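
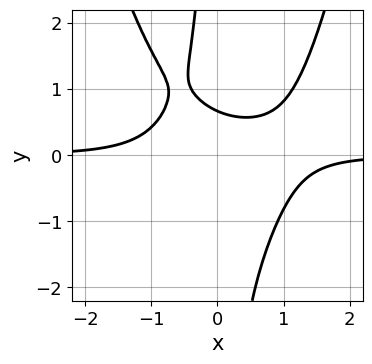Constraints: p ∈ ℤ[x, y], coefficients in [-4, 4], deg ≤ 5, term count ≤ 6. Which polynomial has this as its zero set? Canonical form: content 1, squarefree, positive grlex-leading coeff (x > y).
First, degree: no degree-3 curve has this shape, so deg p = 4.
Then, reading off the gridlines: the curve avoids every integer x-axis point in the box.
Finally, fitting integer coefficients to these (and the overall shape) gives p.

3*x^3*y - 3*x*y^2 - 3*y + 2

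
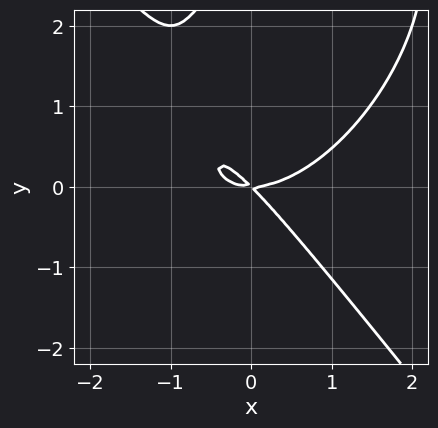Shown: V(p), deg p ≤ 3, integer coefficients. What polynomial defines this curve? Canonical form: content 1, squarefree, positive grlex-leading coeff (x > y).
1. deg p = 3. The shape is more complex than any degree-2 curve.
2. Observable constraints: it crosses the x-axis at the gridline x = 0; one y-axis crossing is at y = 0.
3. These observations pin down the coefficients.

2*x^3 + y^3 - 3*x*y - 3*y^2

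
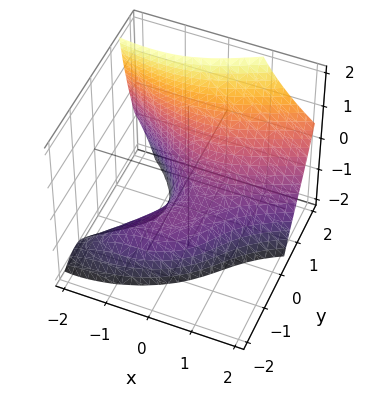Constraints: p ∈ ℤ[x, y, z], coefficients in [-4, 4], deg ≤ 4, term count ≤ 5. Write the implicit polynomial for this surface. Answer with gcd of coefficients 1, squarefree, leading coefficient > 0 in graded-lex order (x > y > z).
2*x*y*z - 2*y^3 + 2*x^2 + 3*z + 3

(a) Degree: no degree-2 surface has this shape, so deg p = 3.
(b) Checking where it meets the axes: the surface avoids every integer x-axis point in the box; it meets the z-axis at z = -1 (among the integer gridlines).
(c) Solving for integer coefficients yields p as stated.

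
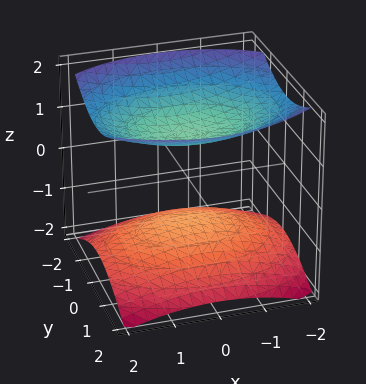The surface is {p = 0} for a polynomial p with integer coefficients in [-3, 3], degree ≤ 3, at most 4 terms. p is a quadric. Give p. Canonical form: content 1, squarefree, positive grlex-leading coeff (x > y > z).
x^2 + 2*y^2 - 3*z^2 + 3

1. I count 2 distinct pieces.
2. The degree is 2 — two separate bowl-shaped sheets opening away from each other; a quadric.
3. Symmetries: mirror symmetry y ↦ −y ⇒ only even powers of y; it's symmetric under z → −z, forcing even powers of z; the x ↦ −x reflection is a symmetry, so x appears only in even powers.
4. From the axis intercepts and sections: the z-axis gridline crossings are at z ∈ {-1, 1}; it misses every integer gridline on the y-axis; it misses every integer gridline on the x-axis.
5. Putting this together gives p.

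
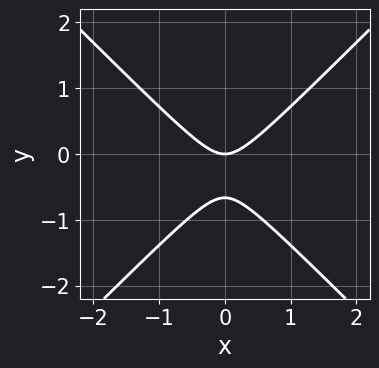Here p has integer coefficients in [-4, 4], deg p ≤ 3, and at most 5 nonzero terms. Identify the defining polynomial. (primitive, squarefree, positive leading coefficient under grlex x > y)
3*x^2 - 3*y^2 - 2*y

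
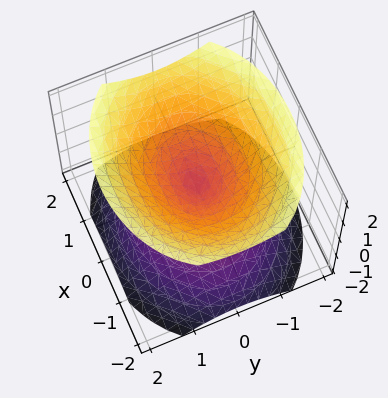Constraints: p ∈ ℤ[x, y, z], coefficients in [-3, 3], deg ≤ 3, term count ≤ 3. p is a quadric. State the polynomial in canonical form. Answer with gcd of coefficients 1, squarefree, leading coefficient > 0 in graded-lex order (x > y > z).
First, the picture has 2 separate pieces. They look like related sheets of one shape, so recover p as a whole.
Next, degree: a double cone through the origin; a quadric, so deg p = 2.
Next, symmetries: the y ↦ −y reflection is a symmetry, so y appears only in even powers; the x ↦ −x reflection is a symmetry, so x appears only in even powers; mirror symmetry z ↦ −z ⇒ only even powers of z.
Next, against the integer gridlines: it crosses the y-axis at the gridline y = 0; one z-axis crossing is at z = 0.
Finally, these observations pin down the coefficients.

2*x^2 + 3*y^2 - 3*z^2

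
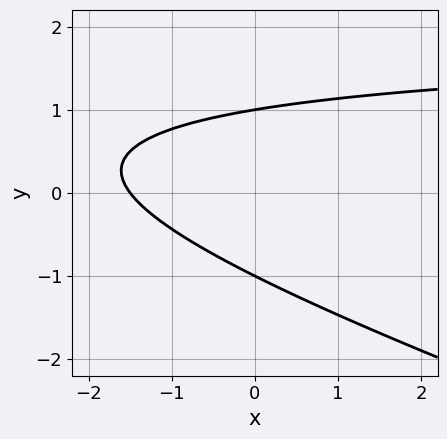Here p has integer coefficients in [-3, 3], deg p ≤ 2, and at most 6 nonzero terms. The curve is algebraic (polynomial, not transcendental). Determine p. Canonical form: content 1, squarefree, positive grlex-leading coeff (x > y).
(a) The degree is 2 — a generic line meets the curve in up to 2 points.
(b) Checking where it meets the axes: the y-axis gridline crossings are at y ∈ {-1, 1}.
(c) These observations pin down the coefficients.

x*y + 3*y^2 - 2*x - 3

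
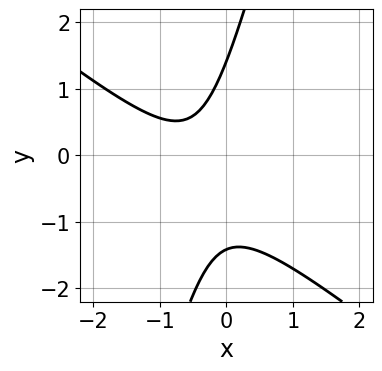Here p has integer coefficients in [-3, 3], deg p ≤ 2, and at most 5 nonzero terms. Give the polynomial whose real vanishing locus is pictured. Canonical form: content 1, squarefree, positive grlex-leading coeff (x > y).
3*x^2 + 3*x*y - y^2 + 3*x + 2

Degree: no degree-1 curve has this shape, so deg p = 2.
Checking where it meets the axes: it misses every integer gridline on the x-axis.
Putting this together gives p.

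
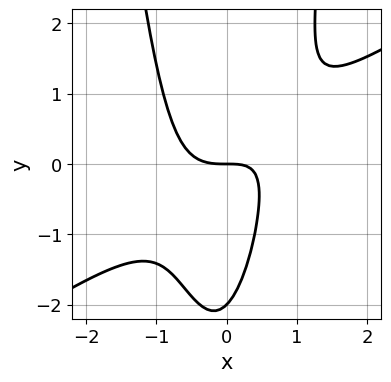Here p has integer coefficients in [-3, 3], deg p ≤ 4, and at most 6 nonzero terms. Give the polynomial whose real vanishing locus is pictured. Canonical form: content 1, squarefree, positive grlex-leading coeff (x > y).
2*x^3 - 3*x^2*y - x*y + y^2 + 2*y

First, degree: a generic line meets the curve in up to 3 points, so deg p = 3.
Next, observable constraints: it meets the x-axis at x = 0 (among the integer gridlines); the y-axis gridline crossings are at y ∈ {-2, 0}.
Finally, the integer polynomial consistent with all of this is the stated p.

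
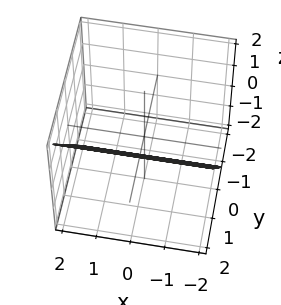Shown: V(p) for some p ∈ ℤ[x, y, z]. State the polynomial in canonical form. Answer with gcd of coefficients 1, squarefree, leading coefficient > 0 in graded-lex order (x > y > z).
First, the degree is 1 — every cross-section is a straight line — this is a plane.
Then, reading off the gridlines: it meets the z-axis at z = -1 (among the integer gridlines); no x-intercept at any integer in the box.
Finally, these observations pin down the coefficients.

3*y - 2*z - 2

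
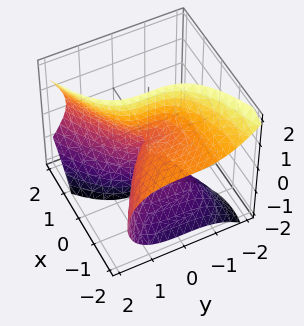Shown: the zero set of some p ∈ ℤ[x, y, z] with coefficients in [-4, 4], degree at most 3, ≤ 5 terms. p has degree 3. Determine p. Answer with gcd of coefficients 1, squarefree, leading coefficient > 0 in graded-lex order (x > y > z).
x^2*z - 3*x*z^2 + 2*y^3 - 2*x^2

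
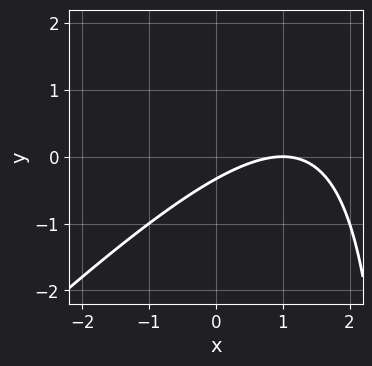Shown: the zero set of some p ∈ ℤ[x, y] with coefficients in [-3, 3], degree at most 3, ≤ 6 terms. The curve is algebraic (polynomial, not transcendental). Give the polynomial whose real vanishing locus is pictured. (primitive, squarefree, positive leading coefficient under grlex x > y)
1. The degree is 2 — a generic line meets the curve in up to 2 points.
2. From the visible intercepts: one x-axis crossing is at x = 1.
3. These observations pin down the coefficients.

x^2 - x*y - 2*x + 3*y + 1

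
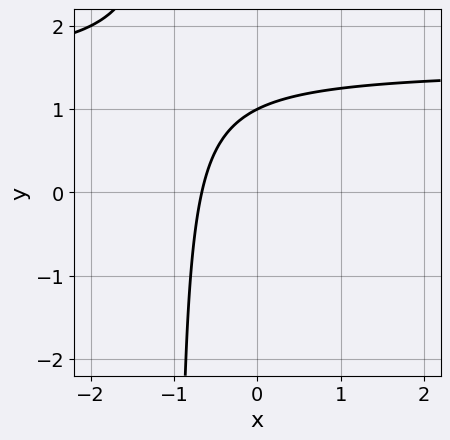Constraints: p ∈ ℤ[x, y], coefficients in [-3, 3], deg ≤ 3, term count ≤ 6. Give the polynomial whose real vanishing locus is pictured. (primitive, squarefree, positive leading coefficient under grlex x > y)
(a) Degree: a generic line meets the curve in up to 2 points, so deg p = 2.
(b) Checking where it meets the axes: it crosses the y-axis at the gridline y = 1.
(c) The integer polynomial consistent with all of this is the stated p.

2*x*y - 3*x + 2*y - 2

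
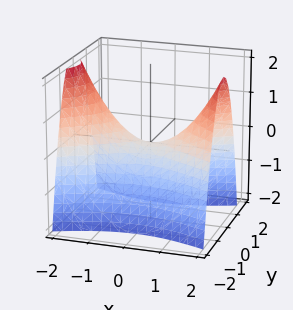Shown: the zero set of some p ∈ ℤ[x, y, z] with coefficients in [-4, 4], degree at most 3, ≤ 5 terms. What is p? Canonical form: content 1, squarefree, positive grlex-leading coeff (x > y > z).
(a) deg p = 2. A saddle surface; a quadric.
(b) Symmetries: the y ↦ −y reflection is a symmetry, so y appears only in even powers; the x ↦ −x reflection is a symmetry, so x appears only in even powers.
(c) From the visible intercepts: it meets the y-axis at y = 0 (among the integer gridlines); it meets the x-axis at x = 0 (among the integer gridlines).
(d) These observations pin down the coefficients.

x^2 - 3*y^2 - 2*z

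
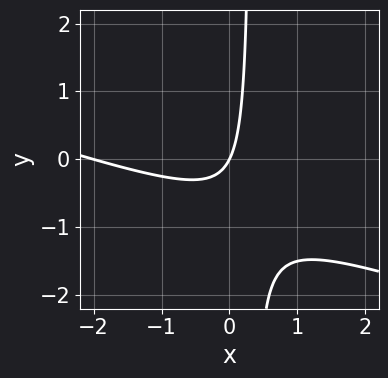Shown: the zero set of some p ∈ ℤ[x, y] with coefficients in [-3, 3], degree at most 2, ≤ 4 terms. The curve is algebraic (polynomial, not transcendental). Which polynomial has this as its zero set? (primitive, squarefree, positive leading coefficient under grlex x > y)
x^2 + 3*x*y + 2*x - y

Degree: the shape is more complex than any degree-1 curve, so deg p = 2.
Checking where it meets the axes: one y-axis crossing is at y = 0; among the integer gridlines, it crosses the x-axis at x ∈ {-2, 0}.
Solving for integer coefficients yields p as stated.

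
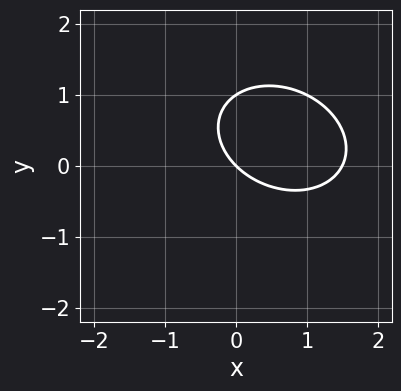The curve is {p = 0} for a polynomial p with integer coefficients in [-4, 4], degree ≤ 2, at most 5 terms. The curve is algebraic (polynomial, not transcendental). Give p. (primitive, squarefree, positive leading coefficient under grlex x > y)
(a) The degree is 2 — no degree-1 curve has this shape.
(b) Observable constraints: the y-axis gridline crossings are at y ∈ {0, 1}; it crosses the x-axis at the gridline x = 0.
(c) These observations pin down the coefficients.

2*x^2 + x*y + 3*y^2 - 3*x - 3*y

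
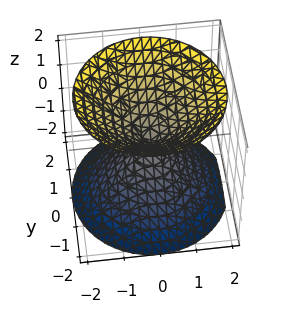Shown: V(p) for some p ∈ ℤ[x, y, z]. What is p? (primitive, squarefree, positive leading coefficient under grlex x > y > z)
x^2 + y^2 - z^2

(a) I count 2 distinct pieces. Treating them together as one polynomial.
(b) deg p = 2. Two nappes meeting at a single point; a quadric.
(c) Symmetries: mirror symmetry z ↦ −z ⇒ only even powers of z; every cross-section ⟂ z is a circle, so x, y appear only via x² + y².
(d) Observable constraints: a circular section at z = 1 has radius exactly 1; it crosses the x-axis at the gridline x = 0.
(e) The integer polynomial consistent with all of this is the stated p.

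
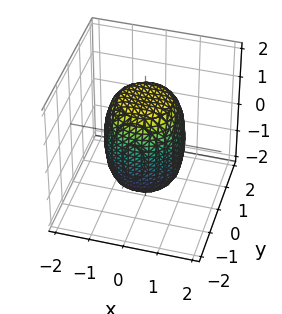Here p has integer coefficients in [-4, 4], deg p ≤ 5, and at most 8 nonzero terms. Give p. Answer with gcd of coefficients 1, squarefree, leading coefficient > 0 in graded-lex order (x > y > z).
First, degree: no degree-3 surface has this shape, so deg p = 4.
Next, symmetries: rotational symmetry about the z-axis ⇒ p depends on x, y only through x² + y².
Then, from the visible intercepts: a circular section at z = 0 has radius between 1 and 2.
Finally, the integer polynomial consistent with all of this is the stated p.

2*x^4 + 4*x^2*y^2 + 2*y^4 - x^2 - y^2 + z^2 - 2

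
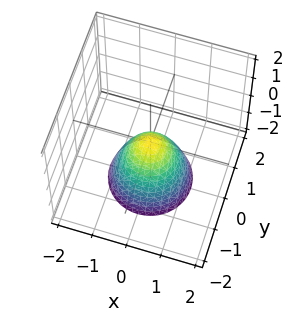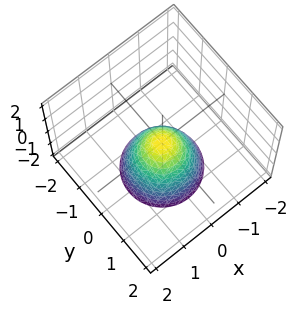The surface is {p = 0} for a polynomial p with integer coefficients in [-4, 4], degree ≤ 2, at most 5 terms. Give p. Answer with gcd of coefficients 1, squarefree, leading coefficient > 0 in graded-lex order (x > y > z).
3*x^2 + 3*y^2 + 2*z

First, degree: a paraboloid; a quadric, so deg p = 2.
Next, symmetries: every cross-section ⟂ z is a circle, so x, y appear only via x² + y².
Next, reading off the gridlines: it meets the y-axis at y = 0 (among the integer gridlines); it meets the z-axis at z = 0 (among the integer gridlines); a circular section at z = -1 has radius between 0 and 1; it crosses the x-axis at the gridline x = 0.
Finally, matching integer coefficients to the picture gives p.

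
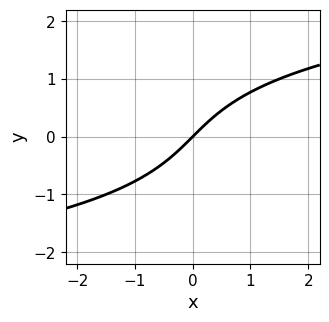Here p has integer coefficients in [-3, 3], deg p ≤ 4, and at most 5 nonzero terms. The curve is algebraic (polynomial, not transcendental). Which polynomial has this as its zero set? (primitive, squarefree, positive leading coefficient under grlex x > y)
deg p = 3. The shape is more complex than any degree-2 curve.
From the visible intercepts: it meets the x-axis at x = 0 (among the integer gridlines); it meets the y-axis at y = 0 (among the integer gridlines).
These observations pin down the coefficients.

y^3 - 2*x + 2*y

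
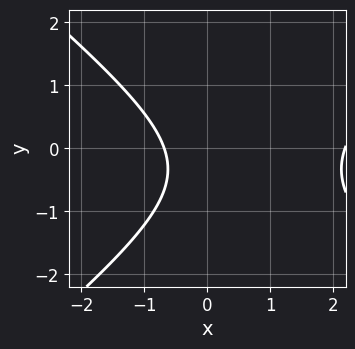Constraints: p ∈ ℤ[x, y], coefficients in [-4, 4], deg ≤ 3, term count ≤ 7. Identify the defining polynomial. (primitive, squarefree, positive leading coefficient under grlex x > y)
2*x^2 - 3*y^2 - 3*x - 2*y - 3

1. The degree is 2 — the shape is more complex than any degree-1 curve.
2. Observable constraints: the curve avoids every integer y-axis point in the box.
3. Assembling these constraints gives the stated polynomial.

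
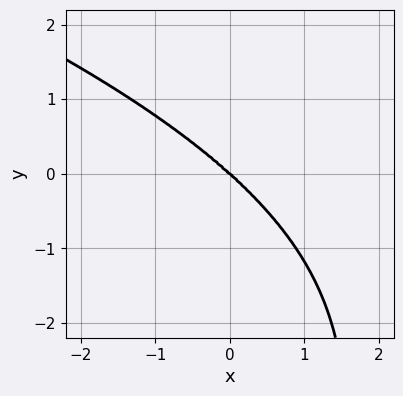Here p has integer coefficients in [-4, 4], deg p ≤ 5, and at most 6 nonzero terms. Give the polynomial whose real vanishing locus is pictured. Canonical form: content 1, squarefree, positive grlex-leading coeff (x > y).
2*x*y^3 - 3*x^3 + x*y^2 - 3*y^3

1. The degree is 4 — a generic line meets the curve in up to 4 points.
2. From the visible intercepts: it crosses the x-axis at the gridline x = 0; it crosses the y-axis at the gridline y = 0.
3. Fitting integer coefficients to these (and the overall shape) gives p.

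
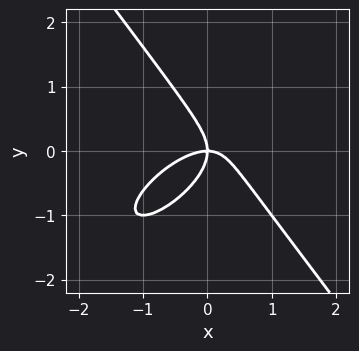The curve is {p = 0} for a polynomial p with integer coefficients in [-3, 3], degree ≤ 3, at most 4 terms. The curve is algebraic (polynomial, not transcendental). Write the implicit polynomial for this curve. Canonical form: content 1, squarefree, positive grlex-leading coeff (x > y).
x^3 - x^2*y + y^3 + x*y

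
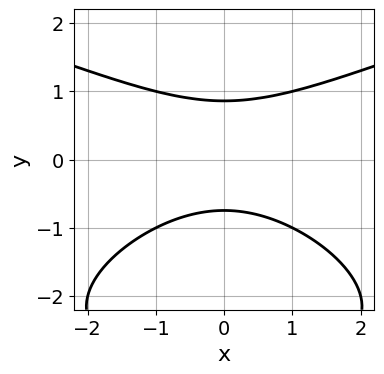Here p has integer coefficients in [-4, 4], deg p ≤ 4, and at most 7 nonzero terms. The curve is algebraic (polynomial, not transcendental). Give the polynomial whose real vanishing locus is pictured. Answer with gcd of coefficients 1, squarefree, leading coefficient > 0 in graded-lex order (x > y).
First, deg p = 3. No degree-2 curve has this shape.
Next, symmetries: the x ↦ −x reflection is a symmetry, so x appears only in even powers.
Next, from the axis intercepts and sections: the curve avoids every integer x-axis point in the box.
Finally, putting this together gives p.

y^3 - x^2 + 3*y^2 - y - 2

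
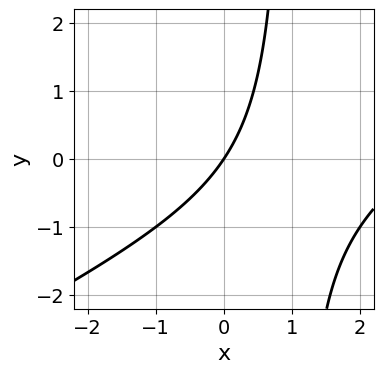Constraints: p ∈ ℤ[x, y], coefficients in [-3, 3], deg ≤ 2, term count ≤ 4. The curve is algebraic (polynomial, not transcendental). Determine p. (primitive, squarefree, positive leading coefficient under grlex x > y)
1. deg p = 2. The shape is more complex than any degree-1 curve.
2. From the axis intercepts and sections: it crosses the x-axis at the gridline x = 0; it crosses the y-axis at the gridline y = 0.
3. These observations pin down the coefficients.

x^2 - 2*x*y - 3*x + 2*y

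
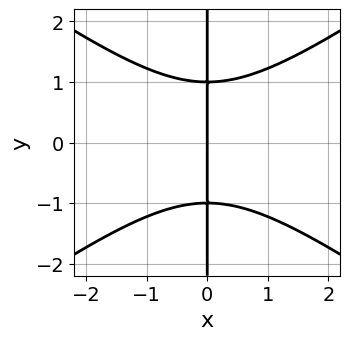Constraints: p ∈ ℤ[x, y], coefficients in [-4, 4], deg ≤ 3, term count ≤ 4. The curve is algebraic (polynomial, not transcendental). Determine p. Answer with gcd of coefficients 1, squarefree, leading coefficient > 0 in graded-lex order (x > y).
x^3 - 2*x*y^2 + 2*x

deg p = 3.
Symmetries: the y ↦ −y reflection is a symmetry, so y appears only in even powers.
From the visible intercepts: it meets the x-axis at x = 0 (among the integer gridlines); every point of the y-axis in the box is on the curve.
The integer polynomial consistent with all of this is the stated p.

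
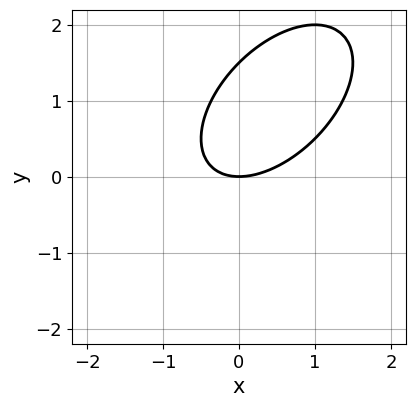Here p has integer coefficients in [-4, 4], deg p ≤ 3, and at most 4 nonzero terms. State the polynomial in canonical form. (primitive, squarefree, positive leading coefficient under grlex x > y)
(a) The degree is 2 — a generic line meets the curve in up to 2 points.
(b) Reading off the gridlines: it crosses the x-axis at the gridline x = 0; one y-axis crossing is at y = 0.
(c) Together with the visible shape, these determine p as stated.

2*x^2 - 2*x*y + 2*y^2 - 3*y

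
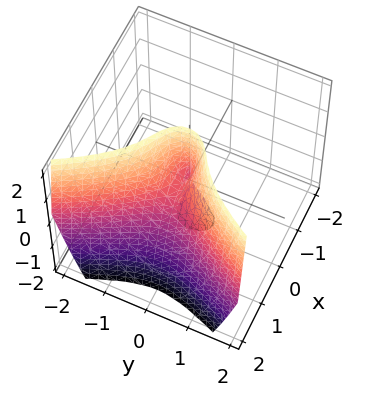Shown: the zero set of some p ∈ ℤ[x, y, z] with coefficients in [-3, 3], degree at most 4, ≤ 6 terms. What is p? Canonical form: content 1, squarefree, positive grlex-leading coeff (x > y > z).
2*x^3 - 2*x^2 + x*z - 2*y^2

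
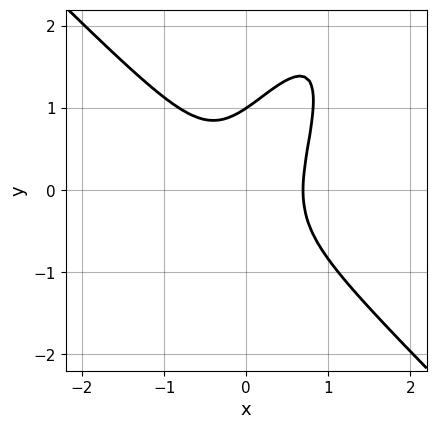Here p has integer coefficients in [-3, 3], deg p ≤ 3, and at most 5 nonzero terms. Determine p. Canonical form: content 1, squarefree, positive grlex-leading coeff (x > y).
3*x^3 - 2*x*y^2 + y^3 - 1

1. Degree: no degree-2 curve has this shape, so deg p = 3.
2. Observable constraints: it crosses the y-axis at the gridline y = 1.
3. The integer polynomial consistent with all of this is the stated p.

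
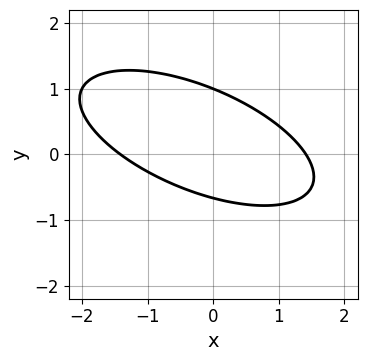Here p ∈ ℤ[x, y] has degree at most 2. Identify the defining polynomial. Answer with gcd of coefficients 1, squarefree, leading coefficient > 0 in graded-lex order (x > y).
deg p = 2. A generic line meets the curve in up to 2 points.
Reading off the gridlines: one y-axis crossing is at y = 1.
Together with the visible shape, these determine p as stated.

x^2 + 2*x*y + 3*y^2 - y - 2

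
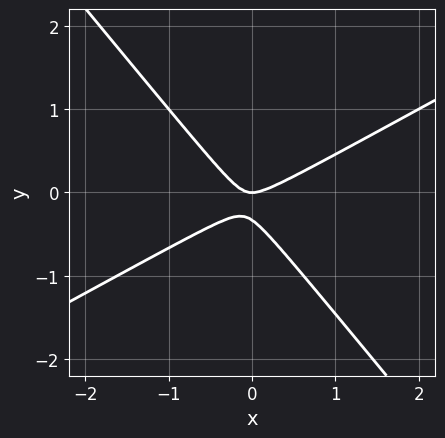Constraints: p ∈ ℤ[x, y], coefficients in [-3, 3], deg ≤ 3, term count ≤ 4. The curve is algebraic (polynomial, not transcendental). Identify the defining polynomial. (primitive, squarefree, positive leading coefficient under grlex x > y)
2*x^2 - 2*x*y - 3*y^2 - y

The degree is 2 — a generic line meets the curve in up to 2 points.
Checking where it meets the axes: it meets the x-axis at x = 0 (among the integer gridlines); one y-axis crossing is at y = 0.
The integer polynomial consistent with all of this is the stated p.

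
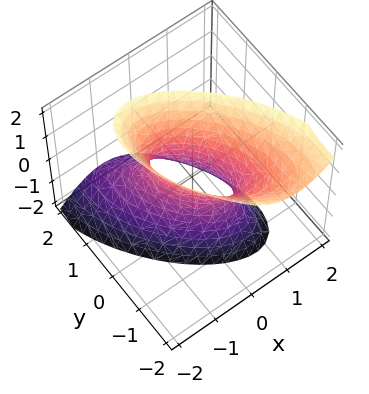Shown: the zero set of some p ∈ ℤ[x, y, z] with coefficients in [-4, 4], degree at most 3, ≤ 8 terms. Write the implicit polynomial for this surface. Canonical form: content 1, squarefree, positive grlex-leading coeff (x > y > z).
1. Degree: a generic line meets the surface in up to 2 points, so deg p = 2.
2. Reading off the gridlines: the surface avoids every integer z-axis point in the box.
3. Together with the visible shape, these determine p as stated.

3*x^2 + 3*x*y + 2*y^2 + y*z - z^2 - 1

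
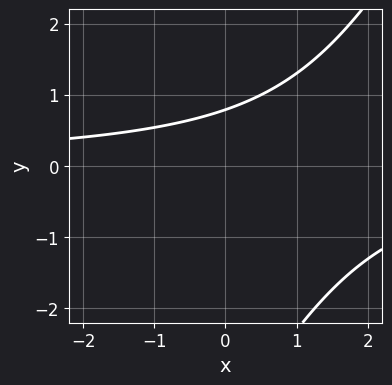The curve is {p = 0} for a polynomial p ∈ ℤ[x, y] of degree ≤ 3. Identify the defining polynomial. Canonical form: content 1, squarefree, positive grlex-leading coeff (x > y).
2*x*y - y^2 - 3*y + 3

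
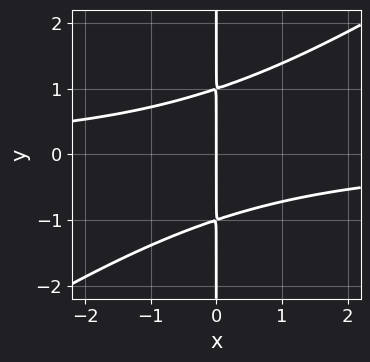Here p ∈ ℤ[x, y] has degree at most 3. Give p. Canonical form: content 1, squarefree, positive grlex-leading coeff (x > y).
2*x^2*y - 3*x*y^2 + 3*x

deg p = 3. The shape is more complex than any degree-2 curve.
From the visible intercepts: every point of the y-axis in the box is on the curve; one x-axis crossing is at x = 0.
These observations pin down the coefficients.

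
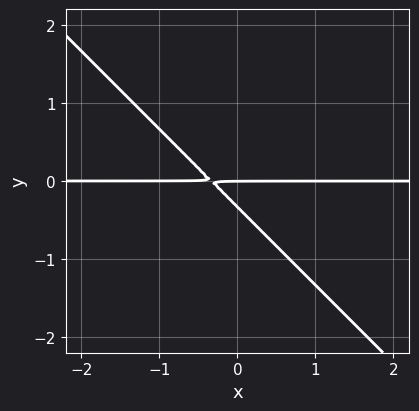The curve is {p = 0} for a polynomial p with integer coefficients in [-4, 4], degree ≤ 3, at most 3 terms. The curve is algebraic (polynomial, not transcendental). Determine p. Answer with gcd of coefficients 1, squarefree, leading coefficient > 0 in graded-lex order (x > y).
(a) Degree: no degree-1 curve has this shape, so deg p = 2.
(b) Observable constraints: it crosses the y-axis at the gridline y = 0; the visible x-axis segment lies entirely on the curve.
(c) The integer polynomial consistent with all of this is the stated p.

3*x*y + 3*y^2 + y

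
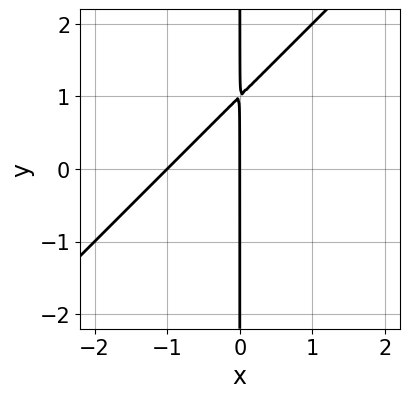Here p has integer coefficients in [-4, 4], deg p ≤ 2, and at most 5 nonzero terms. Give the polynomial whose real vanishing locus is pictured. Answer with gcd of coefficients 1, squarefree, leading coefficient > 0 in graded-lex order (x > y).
x^2 - x*y + x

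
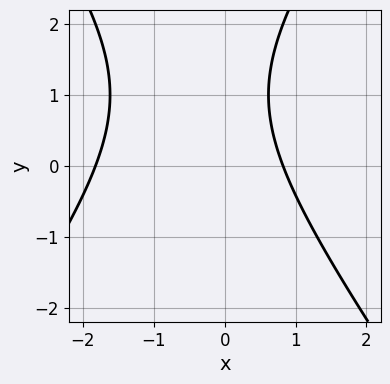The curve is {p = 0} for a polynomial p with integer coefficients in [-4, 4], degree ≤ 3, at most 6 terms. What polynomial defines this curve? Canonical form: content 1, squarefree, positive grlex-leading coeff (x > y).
(a) Degree: the shape is more complex than any degree-1 curve, so deg p = 2.
(b) Checking where it meets the axes: it misses every integer gridline on the y-axis.
(c) Assembling these constraints gives the stated polynomial.

2*x^2 - y^2 + 2*x + 2*y - 3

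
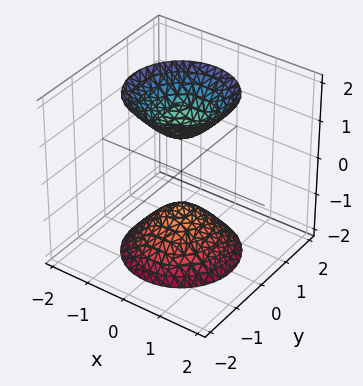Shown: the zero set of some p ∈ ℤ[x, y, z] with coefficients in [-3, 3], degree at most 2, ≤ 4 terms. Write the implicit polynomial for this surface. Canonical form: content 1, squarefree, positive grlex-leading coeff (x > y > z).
2*x^2 + 2*y^2 - z^2 + 1

1. The picture has 2 separate pieces. Treating them together as one polynomial.
2. deg p = 2. Two separate bowl-shaped sheets opening away from each other; a quadric.
3. Symmetries: every cross-section ⟂ z is a circle, so x, y appear only via x² + y²; mirror symmetry z ↦ −z ⇒ only even powers of z.
4. Checking where it meets the axes: a circular section at z = -2 has radius between 1 and 2; the surface avoids every integer x-axis point in the box; no y-intercept at any integer in the box.
5. Solving for integer coefficients yields p as stated. Check: (0, 0, 1) on the z-axis lies on the surface, and p(0, 0, 1) = 0. ✓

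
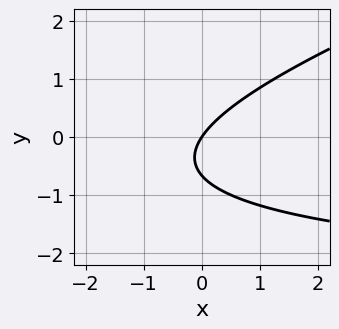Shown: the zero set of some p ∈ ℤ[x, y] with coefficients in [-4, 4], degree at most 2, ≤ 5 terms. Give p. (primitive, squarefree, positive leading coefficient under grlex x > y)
x*y - 3*y^2 + 3*x - 2*y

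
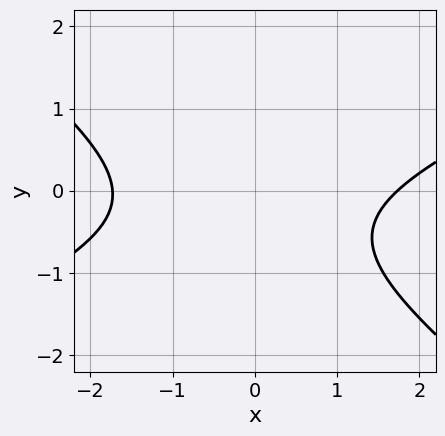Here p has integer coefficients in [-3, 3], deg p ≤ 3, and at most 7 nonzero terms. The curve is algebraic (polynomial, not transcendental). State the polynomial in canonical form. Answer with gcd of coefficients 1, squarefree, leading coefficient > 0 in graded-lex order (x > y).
deg p = 2. A generic line meets the curve in up to 2 points.
Against the integer gridlines: the curve avoids every integer y-axis point in the box.
Putting this together gives p.

x^2 - x*y - 3*y^2 - 2*y - 3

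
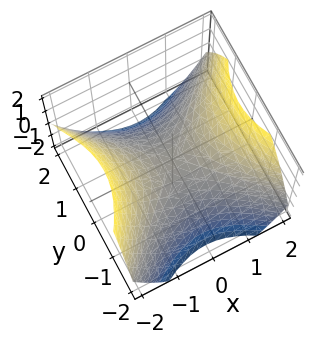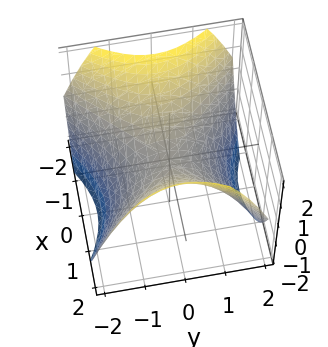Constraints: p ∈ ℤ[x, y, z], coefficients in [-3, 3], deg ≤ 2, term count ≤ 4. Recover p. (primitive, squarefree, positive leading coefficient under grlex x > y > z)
2*x^2 - 2*y^2 - 3*z

1. Degree: a hyperbolic paraboloid; a quadric, so deg p = 2.
2. Symmetries: mirror symmetry y ↦ −y ⇒ only even powers of y; it's symmetric under x → −x, forcing even powers of x.
3. Observable constraints: it meets the z-axis at z = 0 (among the integer gridlines); it meets the x-axis at x = 0 (among the integer gridlines).
4. Fitting integer coefficients to these (and the overall shape) gives p.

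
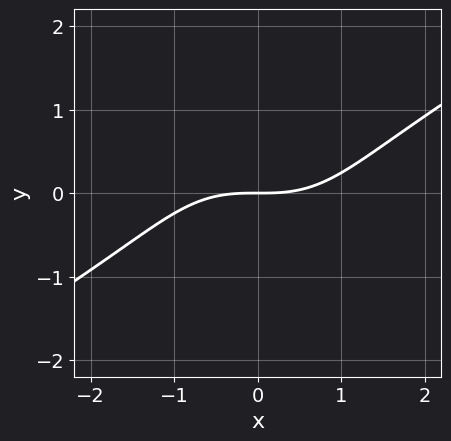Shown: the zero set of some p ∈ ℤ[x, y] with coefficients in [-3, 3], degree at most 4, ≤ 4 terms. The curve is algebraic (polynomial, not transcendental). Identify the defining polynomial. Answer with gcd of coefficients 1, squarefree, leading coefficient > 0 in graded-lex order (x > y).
x^3 - x^2*y - 2*y^3 - 3*y

deg p = 3. A generic line meets the curve in up to 3 points.
Reading off the gridlines: it crosses the y-axis at the gridline y = 0; it crosses the x-axis at the gridline x = 0.
These observations pin down the coefficients.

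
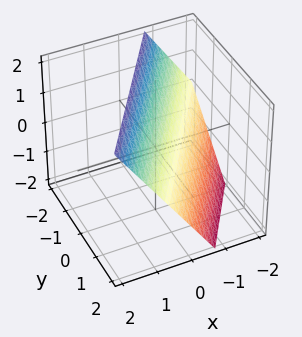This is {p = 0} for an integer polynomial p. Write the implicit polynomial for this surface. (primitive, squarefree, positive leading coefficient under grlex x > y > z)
(a) The degree is 1 — every cross-section is a straight line — this is a plane.
(b) Checking where it meets the axes: one z-axis crossing is at z = 1; it crosses the y-axis at the gridline y = 1.
(c) Matching integer coefficients to the picture gives p.

3*x - 2*y - 2*z + 2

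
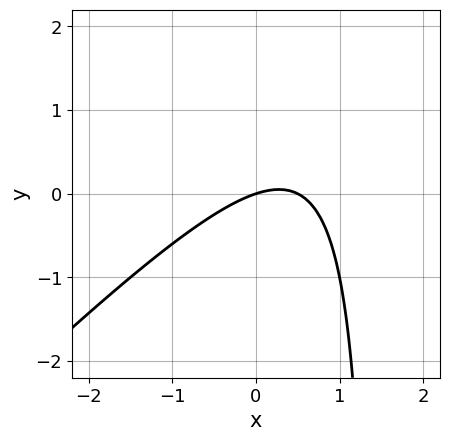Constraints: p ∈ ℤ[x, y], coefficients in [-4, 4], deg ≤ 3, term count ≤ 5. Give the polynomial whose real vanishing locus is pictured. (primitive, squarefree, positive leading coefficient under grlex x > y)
First, the degree is 2 — a generic line meets the curve in up to 2 points.
Then, against the integer gridlines: one y-axis crossing is at y = 0; it meets the x-axis at x = 0 (among the integer gridlines).
Finally, putting this together gives p.

2*x^2 - 2*x*y - x + 3*y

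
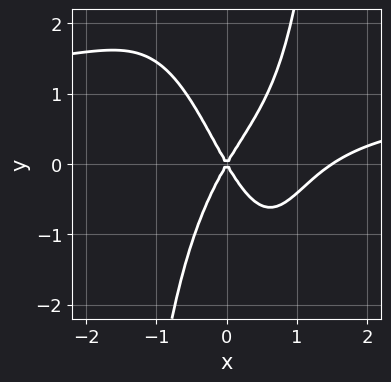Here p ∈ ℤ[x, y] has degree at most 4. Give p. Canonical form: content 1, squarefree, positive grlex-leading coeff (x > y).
2*x^3*y - 2*x^3 + 3*x^2 - y^2

1. Degree: no degree-3 curve has this shape, so deg p = 4.
2. Observable constraints: one y-axis crossing is at y = 0; it crosses the x-axis at the gridline x = 0.
3. The integer polynomial consistent with all of this is the stated p.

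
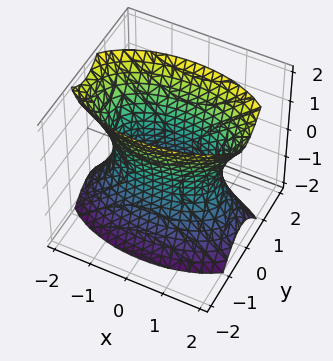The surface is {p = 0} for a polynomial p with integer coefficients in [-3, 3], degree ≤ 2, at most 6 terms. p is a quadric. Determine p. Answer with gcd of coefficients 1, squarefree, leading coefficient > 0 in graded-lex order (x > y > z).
x^2 + 3*y^2 - z^2 - 2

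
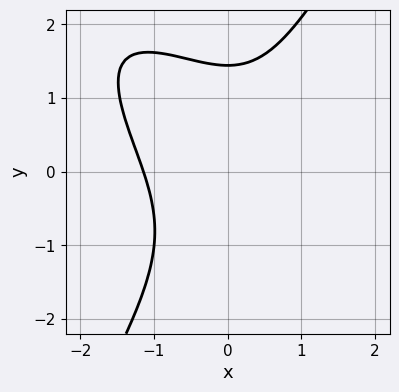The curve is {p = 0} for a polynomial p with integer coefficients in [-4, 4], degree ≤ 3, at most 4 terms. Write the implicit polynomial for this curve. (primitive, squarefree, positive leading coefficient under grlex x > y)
Degree: the shape is more complex than any degree-2 curve, so deg p = 3.
Solving for integer coefficients yields p as stated.

2*x^3 + 2*x^2*y - y^3 + 3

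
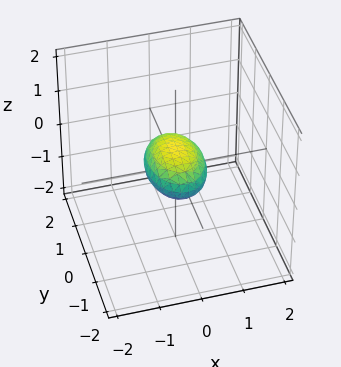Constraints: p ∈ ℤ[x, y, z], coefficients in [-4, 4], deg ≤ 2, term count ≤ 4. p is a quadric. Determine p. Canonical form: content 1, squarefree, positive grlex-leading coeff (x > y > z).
2*x^2 + y^2 + 3*z^2 - 1

First, degree: a closed, bounded, convex surface; a quadric, so deg p = 2.
Then, symmetries: mirror symmetry y ↦ −y ⇒ only even powers of y; mirror symmetry x ↦ −x ⇒ only even powers of x; it's symmetric under z → −z, forcing even powers of z.
Next, reading off the gridlines: the y-axis gridline crossings are at y ∈ {-1, 1}.
Finally, these observations pin down the coefficients.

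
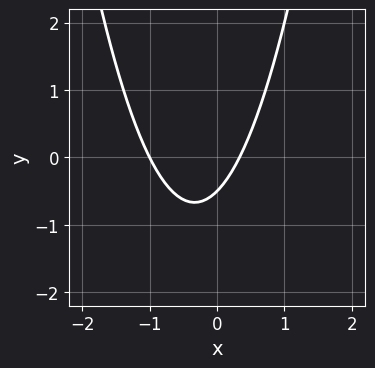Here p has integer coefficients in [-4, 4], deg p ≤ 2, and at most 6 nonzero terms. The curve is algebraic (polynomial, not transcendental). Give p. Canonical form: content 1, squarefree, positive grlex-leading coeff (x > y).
Degree: no degree-1 curve has this shape, so deg p = 2.
From the visible intercepts: it crosses the x-axis at the gridline x = -1.
The integer polynomial consistent with all of this is the stated p.

3*x^2 + 2*x - 2*y - 1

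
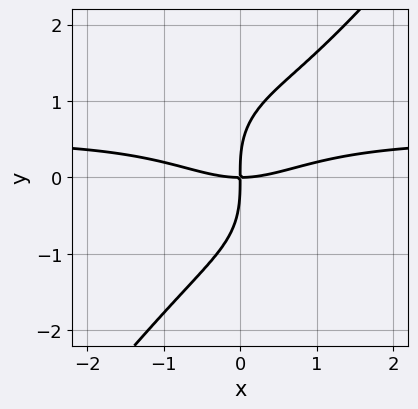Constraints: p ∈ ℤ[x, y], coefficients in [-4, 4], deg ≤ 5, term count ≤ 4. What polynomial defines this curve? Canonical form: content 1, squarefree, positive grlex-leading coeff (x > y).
(a) The degree is 4 — a generic line meets the curve in up to 4 points.
(b) Against the integer gridlines: it meets the x-axis at x = 0 (among the integer gridlines); it crosses the y-axis at the gridline y = 0.
(c) Solving for integer coefficients yields p as stated.

2*x^3*y - y^4 - x^3 + 3*x*y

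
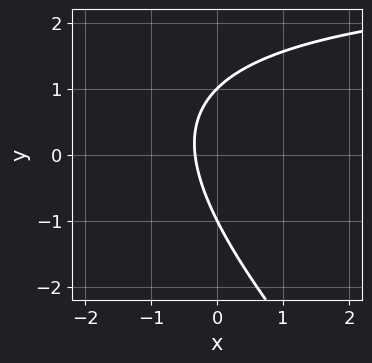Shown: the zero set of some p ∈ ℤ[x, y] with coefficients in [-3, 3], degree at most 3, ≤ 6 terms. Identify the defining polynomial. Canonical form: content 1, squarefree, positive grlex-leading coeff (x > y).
deg p = 2.
Observable constraints: among the integer gridlines, it crosses the y-axis at y ∈ {-1, 1}.
Fitting integer coefficients to these (and the overall shape) gives p.

x*y + y^2 - 3*x - 1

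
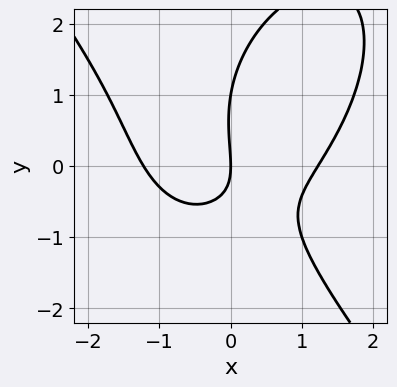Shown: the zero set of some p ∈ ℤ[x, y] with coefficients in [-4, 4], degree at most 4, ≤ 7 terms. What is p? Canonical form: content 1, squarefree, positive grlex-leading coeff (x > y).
2*x^3 + y^3 - 3*x*y - y^2 - 3*x

1. The degree is 3 — the shape is more complex than any degree-2 curve.
2. Observable constraints: it meets the x-axis at x = 0 (among the integer gridlines); among the integer gridlines, it crosses the y-axis at y ∈ {0, 1}.
3. Putting this together gives p.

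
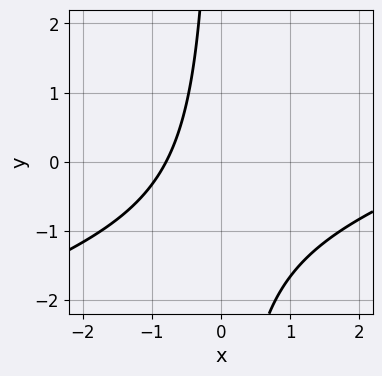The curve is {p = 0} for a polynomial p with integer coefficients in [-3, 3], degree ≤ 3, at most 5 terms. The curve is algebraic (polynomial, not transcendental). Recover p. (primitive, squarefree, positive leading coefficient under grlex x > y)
x^2 - 3*x*y - 3*x - 3

(a) Degree: a generic line meets the curve in up to 2 points, so deg p = 2.
(b) Observable constraints: it misses every integer gridline on the y-axis.
(c) The integer polynomial consistent with all of this is the stated p.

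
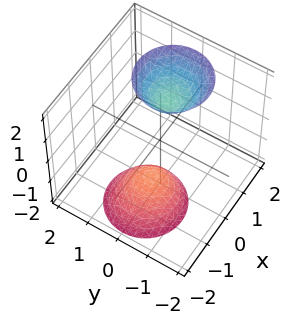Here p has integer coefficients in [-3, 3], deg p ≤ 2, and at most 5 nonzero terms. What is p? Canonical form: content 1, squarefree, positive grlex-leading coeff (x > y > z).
1. There are 2 components.
2. deg p = 2.
3. Reading off the gridlines: no y-intercept at any integer in the box; no x-intercept at any integer in the box.
4. Putting this together gives p.

3*x^2 - 2*x*z + 3*y^2 - z^2 + 2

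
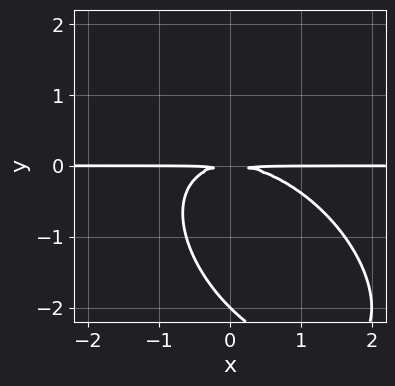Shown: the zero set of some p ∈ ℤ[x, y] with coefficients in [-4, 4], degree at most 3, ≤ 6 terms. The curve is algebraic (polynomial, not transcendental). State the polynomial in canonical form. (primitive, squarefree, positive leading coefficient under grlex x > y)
x^2*y + x*y^2 + y^3 + 2*y^2

1. deg p = 3. A generic line meets the curve in up to 3 points.
2. From the visible intercepts: every point of the x-axis in the box is on the curve; it crosses the y-axis at the gridline y = -2.
3. Putting this together gives p.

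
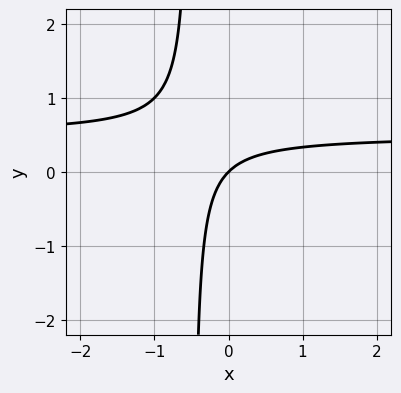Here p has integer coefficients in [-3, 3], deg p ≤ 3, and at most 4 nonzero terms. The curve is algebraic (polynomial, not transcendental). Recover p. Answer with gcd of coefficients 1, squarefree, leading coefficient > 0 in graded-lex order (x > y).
First, deg p = 2. The shape is more complex than any degree-1 curve.
Next, against the integer gridlines: it meets the y-axis at y = 0 (among the integer gridlines); it crosses the x-axis at the gridline x = 0.
Finally, solving for integer coefficients yields p as stated.

2*x*y - x + y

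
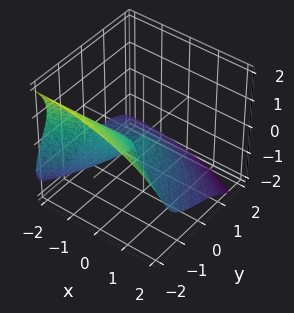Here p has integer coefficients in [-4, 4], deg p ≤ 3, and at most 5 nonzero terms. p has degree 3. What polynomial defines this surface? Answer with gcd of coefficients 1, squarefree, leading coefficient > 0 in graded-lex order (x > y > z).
2*x*y*z - 2*y^3 - 3*z^3 - 2*x^2 - y^2

Degree: a generic line meets the surface in up to 3 points, so deg p = 3.
From the axis intercepts and sections: it meets the y-axis at y = 0 (among the integer gridlines); it crosses the x-axis at the gridline x = 0; it crosses the z-axis at the gridline z = 0.
These observations pin down the coefficients.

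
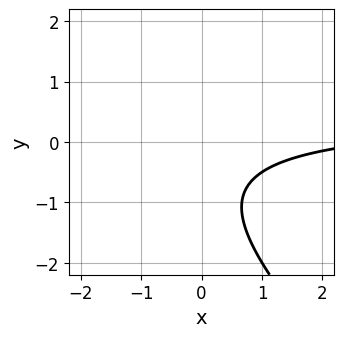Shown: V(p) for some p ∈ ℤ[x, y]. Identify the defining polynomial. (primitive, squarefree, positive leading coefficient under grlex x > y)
2*x*y + 2*y^2 - x + 3*y + 3

deg p = 2. The shape is more complex than any degree-1 curve.
Against the integer gridlines: the curve avoids every integer y-axis point in the box; no x-intercept at any integer in the box.
Fitting integer coefficients to these (and the overall shape) gives p.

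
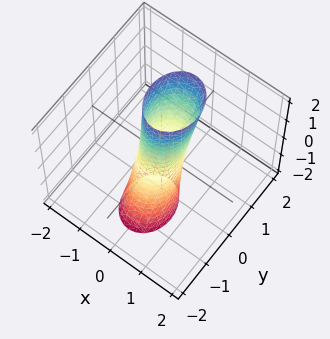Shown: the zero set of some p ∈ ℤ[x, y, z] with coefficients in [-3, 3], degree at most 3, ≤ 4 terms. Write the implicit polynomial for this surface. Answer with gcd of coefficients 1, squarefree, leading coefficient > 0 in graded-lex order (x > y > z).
First, the degree is 2 — no degree-1 surface has this shape.
Then, checking where it meets the axes: it misses every integer gridline on the z-axis.
Finally, assembling these constraints gives the stated polynomial.

3*x^2 + 2*y^2 - y*z - 1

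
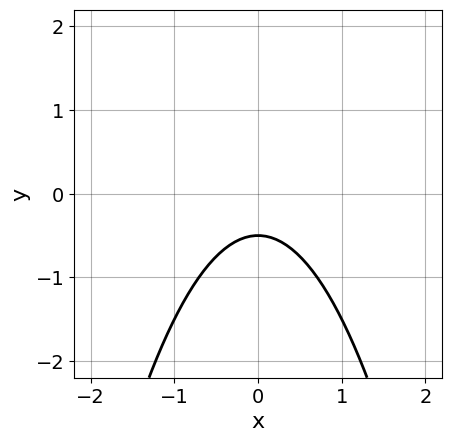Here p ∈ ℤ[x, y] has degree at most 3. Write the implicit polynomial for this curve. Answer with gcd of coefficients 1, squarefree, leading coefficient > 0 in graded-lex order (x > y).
First, the degree is 2 — a generic line meets the curve in up to 2 points.
Next, symmetries: the x ↦ −x reflection is a symmetry, so x appears only in even powers.
Then, checking where it meets the axes: it misses every integer gridline on the x-axis.
Finally, together with the visible shape, these determine p as stated.

2*x^2 + 2*y + 1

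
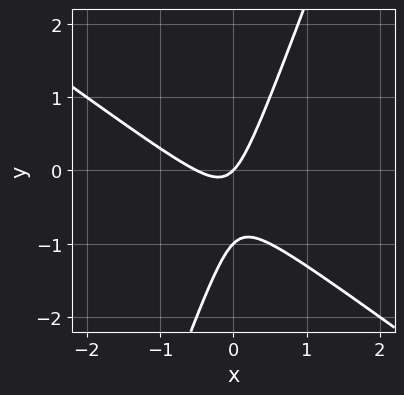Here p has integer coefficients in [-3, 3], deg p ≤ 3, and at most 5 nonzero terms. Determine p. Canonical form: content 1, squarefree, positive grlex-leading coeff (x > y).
deg p = 2.
From the axis intercepts and sections: the y-axis gridline crossings are at y ∈ {-1, 0}; it crosses the x-axis at the gridline x = 0.
Matching integer coefficients to the picture gives p.

2*x^2 + 2*x*y - y^2 + x - y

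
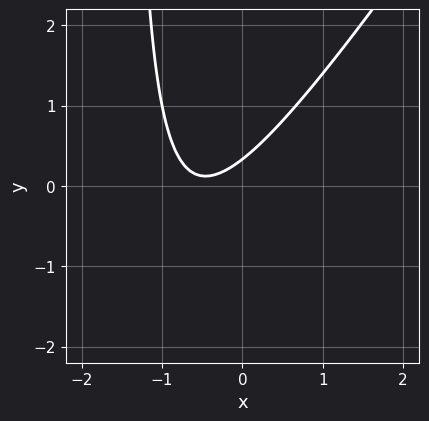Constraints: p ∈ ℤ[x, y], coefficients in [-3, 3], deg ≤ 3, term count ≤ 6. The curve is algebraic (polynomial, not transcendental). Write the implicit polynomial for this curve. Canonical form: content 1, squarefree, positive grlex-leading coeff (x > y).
3*x^2 - 2*x*y + 3*x - 3*y + 1

First, deg p = 2. No degree-1 curve has this shape.
Next, against the integer gridlines: it misses every integer gridline on the x-axis.
Finally, putting this together gives p.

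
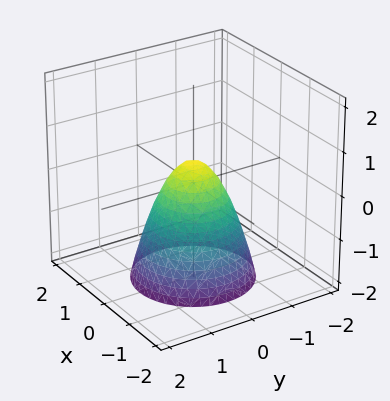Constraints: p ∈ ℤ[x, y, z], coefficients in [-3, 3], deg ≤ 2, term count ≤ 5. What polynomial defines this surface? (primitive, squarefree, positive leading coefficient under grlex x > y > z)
1. The degree is 2 — no degree-1 surface has this shape.
2. Symmetry: every cross-section ⟂ z is a circle, so x, y appear only via x² + y².
3. From the axis intercepts and sections: a circular section at z = -2 has radius between 1 and 2.
4. Together with the visible shape, these determine p as stated.

3*x^2 + 3*y^2 + 2*z - 1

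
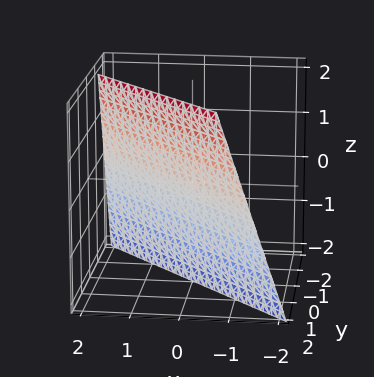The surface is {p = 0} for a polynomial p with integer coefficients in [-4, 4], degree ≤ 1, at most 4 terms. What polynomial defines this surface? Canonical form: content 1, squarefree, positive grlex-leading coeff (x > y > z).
3*x + 3*y - z - 2

Degree: the surface is flat (a plane), so deg p = 1.
From the visible intercepts: one z-axis crossing is at z = -2.
Matching integer coefficients to the picture gives p.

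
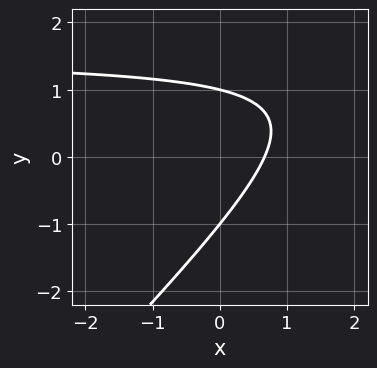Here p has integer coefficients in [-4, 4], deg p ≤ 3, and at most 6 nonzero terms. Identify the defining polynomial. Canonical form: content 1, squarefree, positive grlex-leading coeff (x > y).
1. deg p = 2. A generic line meets the curve in up to 2 points.
2. Observable constraints: the y-axis gridline crossings are at y ∈ {-1, 1}.
3. Assembling these constraints gives the stated polynomial.

2*x*y - 2*y^2 - 3*x + 2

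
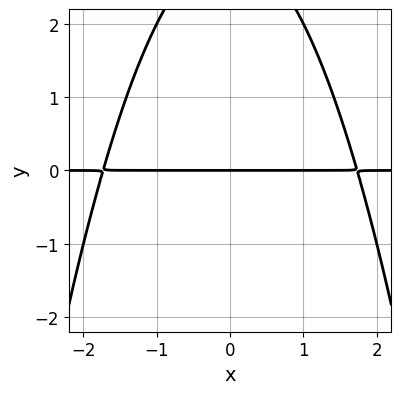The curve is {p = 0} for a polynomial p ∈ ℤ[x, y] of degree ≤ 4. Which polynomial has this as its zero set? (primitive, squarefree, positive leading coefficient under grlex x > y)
x^2*y + y^2 - 3*y

Degree: a generic line meets the curve in up to 3 points, so deg p = 3.
Symmetries: the x ↦ −x reflection is a symmetry, so x appears only in even powers.
Reading off the gridlines: one y-axis crossing is at y = 0; the visible x-axis segment lies entirely on the curve.
These observations pin down the coefficients.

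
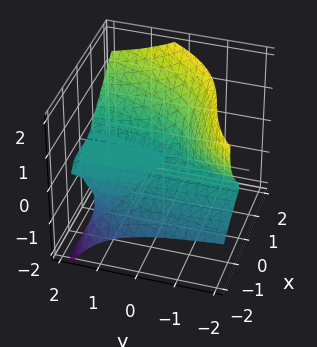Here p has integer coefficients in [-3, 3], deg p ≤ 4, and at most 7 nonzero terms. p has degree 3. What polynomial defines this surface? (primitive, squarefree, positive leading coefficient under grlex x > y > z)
1. The degree is 3 — a generic line meets the surface in up to 3 points.
2. Against the integer gridlines: the visible y-axis segment lies entirely on the surface; the x-axis gridline crossings are at x ∈ {-1, 0}.
3. Fitting integer coefficients to these (and the overall shape) gives p.

x^3 - 3*y*z^2 - 2*z^3 + x^2 + 2*x*z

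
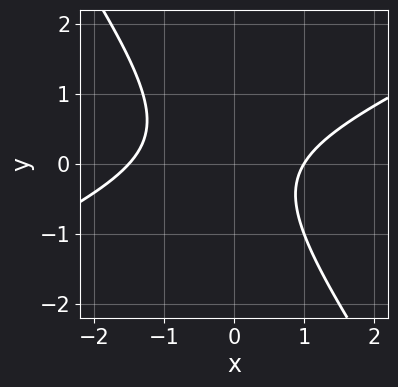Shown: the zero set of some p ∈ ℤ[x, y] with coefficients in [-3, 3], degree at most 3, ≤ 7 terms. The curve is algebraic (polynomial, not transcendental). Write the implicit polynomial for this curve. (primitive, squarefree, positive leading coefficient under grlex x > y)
1. The degree is 2 — the shape is more complex than any degree-1 curve.
2. Against the integer gridlines: it meets the x-axis at x = 1 (among the integer gridlines); the curve avoids every integer y-axis point in the box.
3. Putting this together gives p.

2*x^2 - 3*x*y - 3*y^2 + x - 3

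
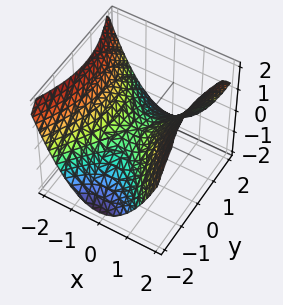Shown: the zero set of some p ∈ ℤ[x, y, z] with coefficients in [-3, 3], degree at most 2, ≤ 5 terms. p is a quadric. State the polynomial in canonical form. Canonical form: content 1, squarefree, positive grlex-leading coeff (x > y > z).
2*x^2 - y^2 - 3*z

1. Degree: a saddle surface; a quadric, so deg p = 2.
2. Symmetries: the y ↦ −y reflection is a symmetry, so y appears only in even powers; the x ↦ −x reflection is a symmetry, so x appears only in even powers.
3. From the axis intercepts and sections: it meets the y-axis at y = 0 (among the integer gridlines); one z-axis crossing is at z = 0; it crosses the x-axis at the gridline x = 0.
4. These observations pin down the coefficients.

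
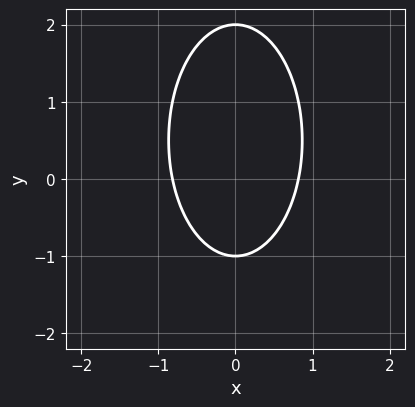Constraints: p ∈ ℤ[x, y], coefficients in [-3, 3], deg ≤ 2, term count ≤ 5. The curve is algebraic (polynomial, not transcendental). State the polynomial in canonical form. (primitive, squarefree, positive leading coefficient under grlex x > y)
3*x^2 + y^2 - y - 2

Degree: a generic line meets the curve in up to 2 points, so deg p = 2.
Symmetries: the x ↦ −x reflection is a symmetry, so x appears only in even powers.
From the visible intercepts: the y-axis gridline crossings are at y ∈ {-1, 2}.
Matching integer coefficients to the picture gives p.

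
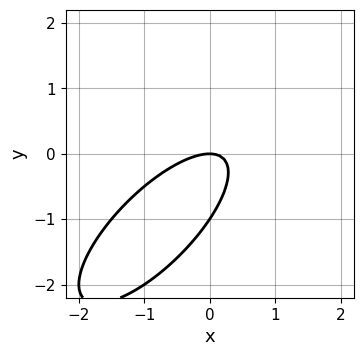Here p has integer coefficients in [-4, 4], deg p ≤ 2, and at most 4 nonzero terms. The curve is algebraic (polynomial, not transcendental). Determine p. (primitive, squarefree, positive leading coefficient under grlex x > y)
1. The degree is 2 — the shape is more complex than any degree-1 curve.
2. Checking where it meets the axes: it crosses the x-axis at the gridline x = 0; the y-axis gridline crossings are at y ∈ {-1, 0}.
3. The integer polynomial consistent with all of this is the stated p.

2*x^2 - 3*x*y + 2*y^2 + 2*y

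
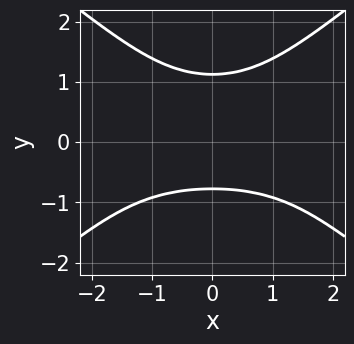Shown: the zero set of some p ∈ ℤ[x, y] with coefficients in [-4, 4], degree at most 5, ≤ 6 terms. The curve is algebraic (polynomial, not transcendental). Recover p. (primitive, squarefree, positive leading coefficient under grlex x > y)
The degree is 4 — the shape is more complex than any degree-3 curve.
Symmetries: mirror symmetry x ↦ −x ⇒ only even powers of x.
Reading off the gridlines: no x-intercept at any integer in the box.
These observations pin down the coefficients.

2*x^2*y^2 - 3*y^4 + 2*y^3 + 2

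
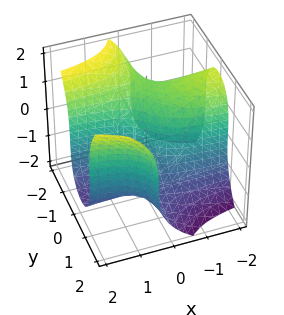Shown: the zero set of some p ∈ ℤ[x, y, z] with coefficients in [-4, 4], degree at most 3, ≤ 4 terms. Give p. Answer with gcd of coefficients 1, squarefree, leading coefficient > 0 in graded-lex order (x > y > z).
1. deg p = 3. A generic line meets the surface in up to 3 points.
2. Reading off the gridlines: one y-axis crossing is at y = 0; one x-axis crossing is at x = 0.
3. Assembling these constraints gives the stated polynomial.

3*x*y^2 - z^3 - 2*x - 2*y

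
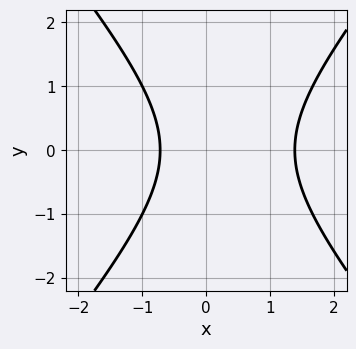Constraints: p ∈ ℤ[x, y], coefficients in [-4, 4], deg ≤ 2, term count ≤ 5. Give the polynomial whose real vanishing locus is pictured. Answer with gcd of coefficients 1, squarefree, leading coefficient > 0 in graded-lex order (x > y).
1. deg p = 2. No degree-1 curve has this shape.
2. Symmetries: the y ↦ −y reflection is a symmetry, so y appears only in even powers.
3. Observable constraints: no y-intercept at any integer in the box.
4. Together with the visible shape, these determine p as stated.

3*x^2 - 2*y^2 - 2*x - 3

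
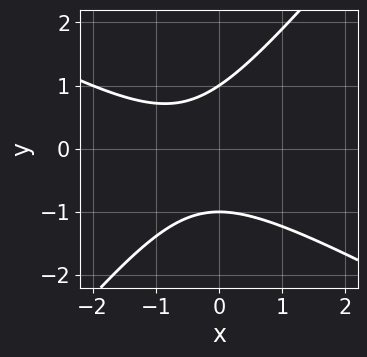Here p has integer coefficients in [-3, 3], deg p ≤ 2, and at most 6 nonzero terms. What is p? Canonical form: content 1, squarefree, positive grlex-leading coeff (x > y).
2*x^2 + 2*x*y - 3*y^2 + 2*x + 3

1. The degree is 2 — the shape is more complex than any degree-1 curve.
2. From the visible intercepts: among the integer gridlines, it crosses the y-axis at y ∈ {-1, 1}; no x-intercept at any integer in the box.
3. Putting this together gives p.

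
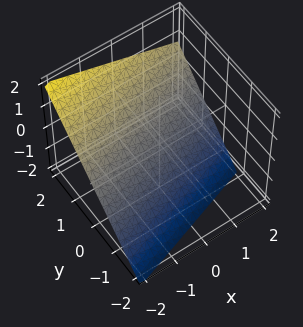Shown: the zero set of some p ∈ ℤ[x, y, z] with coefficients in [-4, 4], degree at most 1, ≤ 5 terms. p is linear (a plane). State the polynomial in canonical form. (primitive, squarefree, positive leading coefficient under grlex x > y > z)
x - 3*y + 3*z + 2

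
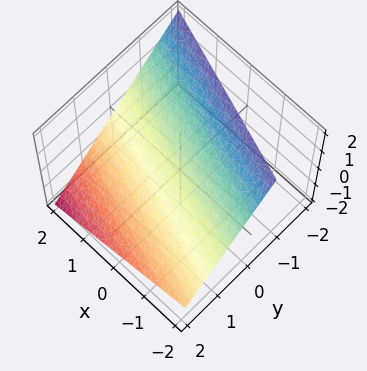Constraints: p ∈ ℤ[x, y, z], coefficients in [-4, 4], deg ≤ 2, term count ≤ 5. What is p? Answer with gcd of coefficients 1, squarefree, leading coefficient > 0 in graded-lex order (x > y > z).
(a) Degree: the surface is flat (a plane), so deg p = 1.
(b) From the visible intercepts: one x-axis crossing is at x = 2.
(c) Assembling these constraints gives the stated polynomial.

x + 3*y + 3*z - 2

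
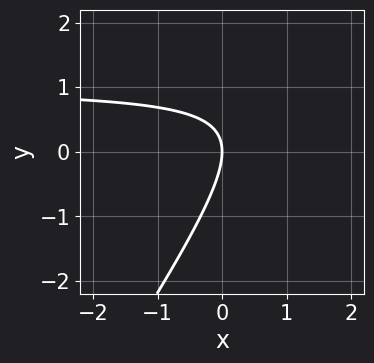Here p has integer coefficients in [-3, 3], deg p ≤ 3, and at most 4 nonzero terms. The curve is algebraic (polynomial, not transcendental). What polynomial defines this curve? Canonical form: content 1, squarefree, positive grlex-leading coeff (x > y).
3*x*y - 2*y^2 - 3*x

1. Degree: no degree-1 curve has this shape, so deg p = 2.
2. Observable constraints: it crosses the y-axis at the gridline y = 0; it meets the x-axis at x = 0 (among the integer gridlines).
3. Matching integer coefficients to the picture gives p.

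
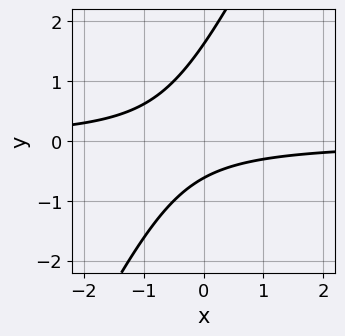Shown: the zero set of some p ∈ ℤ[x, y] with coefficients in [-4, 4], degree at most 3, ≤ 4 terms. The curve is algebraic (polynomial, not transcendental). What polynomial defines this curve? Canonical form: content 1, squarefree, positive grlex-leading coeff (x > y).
2*x*y - y^2 + y + 1

Degree: the shape is more complex than any degree-1 curve, so deg p = 2.
Reading off the gridlines: no x-intercept at any integer in the box.
Assembling these constraints gives the stated polynomial.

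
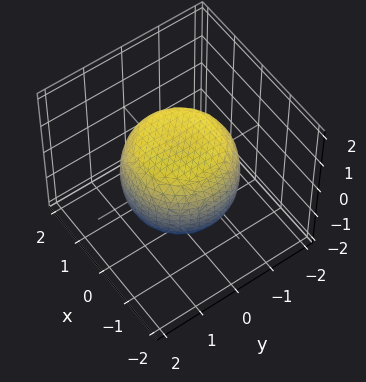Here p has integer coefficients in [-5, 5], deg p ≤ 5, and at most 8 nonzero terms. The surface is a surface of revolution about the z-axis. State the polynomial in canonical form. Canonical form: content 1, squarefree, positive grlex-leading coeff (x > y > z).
2*x^4 + 4*x^2*y^2 + 2*y^4 - 2*x^2 - 2*y^2 + 3*z^2 - 3

1. Degree: no degree-3 surface has this shape, so deg p = 4.
2. By symmetry, every cross-section ⟂ z is a circle, so x, y appear only via x² + y².
3. From the visible intercepts: among the integer gridlines, it crosses the z-axis at z ∈ {-1, 1}; a circular section at z = 0 has radius between 1 and 2.
4. These observations pin down the coefficients.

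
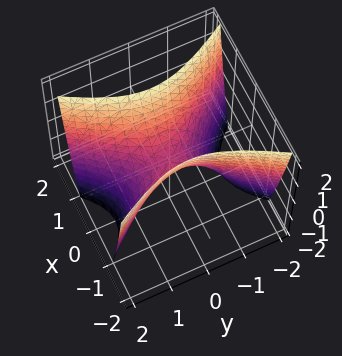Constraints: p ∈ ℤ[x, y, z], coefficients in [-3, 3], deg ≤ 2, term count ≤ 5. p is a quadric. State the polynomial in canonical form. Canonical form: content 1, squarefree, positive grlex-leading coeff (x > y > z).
2*x^2 - y^2 - z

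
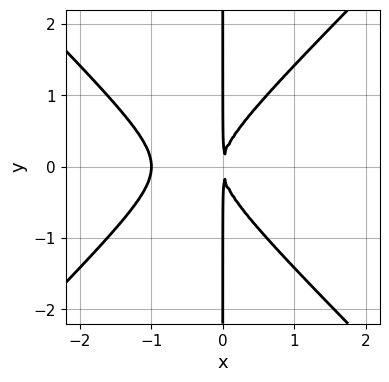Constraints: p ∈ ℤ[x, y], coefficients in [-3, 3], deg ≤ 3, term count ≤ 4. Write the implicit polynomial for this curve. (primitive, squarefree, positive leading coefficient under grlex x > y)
x^3 - x*y^2 + x^2

(a) The degree is 3 — a generic line meets the curve in up to 3 points.
(b) Symmetries: it's symmetric under y → −y, forcing even powers of y.
(c) Against the integer gridlines: it meets the x-axis at x = -1 (among the integer gridlines); every point of the y-axis in the box is on the curve.
(d) Solving for integer coefficients yields p as stated.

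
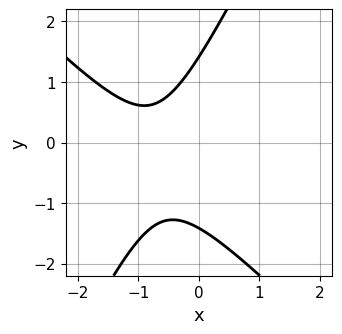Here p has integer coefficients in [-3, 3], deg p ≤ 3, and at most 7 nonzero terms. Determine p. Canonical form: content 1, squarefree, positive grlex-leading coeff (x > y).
First, deg p = 2. A generic line meets the curve in up to 2 points.
Next, checking where it meets the axes: it misses every integer gridline on the x-axis.
Finally, putting this together gives p.

2*x^2 + x*y - y^2 + 3*x + 2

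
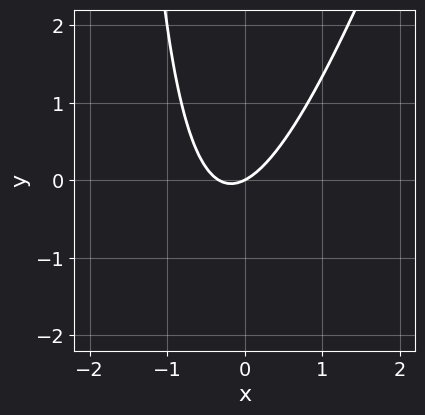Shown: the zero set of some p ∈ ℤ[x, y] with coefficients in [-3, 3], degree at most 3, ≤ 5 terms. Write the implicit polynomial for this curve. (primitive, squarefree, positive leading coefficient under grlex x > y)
3*x^2 - x*y + x - 2*y

(a) The degree is 2 — no degree-1 curve has this shape.
(b) Checking where it meets the axes: one y-axis crossing is at y = 0; one x-axis crossing is at x = 0.
(c) Putting this together gives p.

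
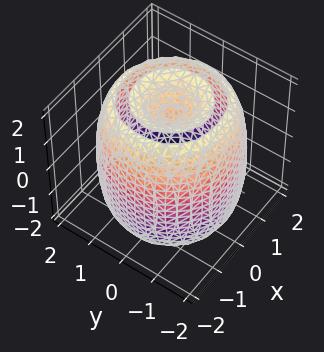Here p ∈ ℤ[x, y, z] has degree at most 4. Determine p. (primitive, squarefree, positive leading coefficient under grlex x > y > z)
x^4 + 2*x^2*y^2 + y^4 - 3*x^2 - 3*y^2 + z^2 - 2

(a) There are 2 components.
(b) The degree is 4 — a generic line meets the surface in up to 4 points.
(c) Symmetries: rotational symmetry about the z-axis ⇒ p depends on x, y only through x² + y².
(d) Checking where it meets the axes: a circular section at z = 2 has radius exactly 1.
(e) Solving for integer coefficients yields p as stated.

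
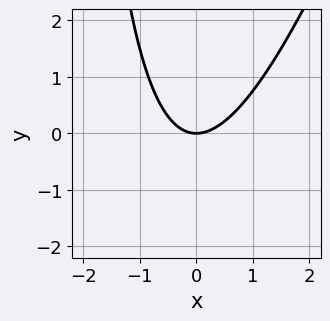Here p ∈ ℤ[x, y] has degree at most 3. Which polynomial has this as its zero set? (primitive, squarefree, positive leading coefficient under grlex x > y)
3*x^2 - x*y - 3*y

Degree: the shape is more complex than any degree-1 curve, so deg p = 2.
From the visible intercepts: one x-axis crossing is at x = 0; it meets the y-axis at y = 0 (among the integer gridlines).
These observations pin down the coefficients.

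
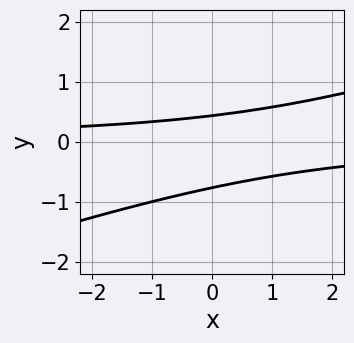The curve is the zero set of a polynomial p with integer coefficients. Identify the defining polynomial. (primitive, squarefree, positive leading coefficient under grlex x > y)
x*y - 3*y^2 - y + 1

1. deg p = 2. A generic line meets the curve in up to 2 points.
2. Checking where it meets the axes: it misses every integer gridline on the x-axis.
3. These observations pin down the coefficients.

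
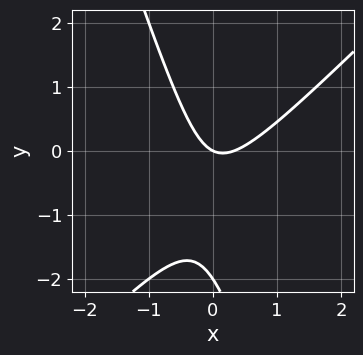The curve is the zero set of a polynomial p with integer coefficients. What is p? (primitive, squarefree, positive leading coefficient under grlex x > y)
3*x^2 - 2*x*y - y^2 - x - 2*y

(a) The degree is 2 — no degree-1 curve has this shape.
(b) Reading off the gridlines: the y-axis gridline crossings are at y ∈ {-2, 0}; one x-axis crossing is at x = 0.
(c) Fitting integer coefficients to these (and the overall shape) gives p.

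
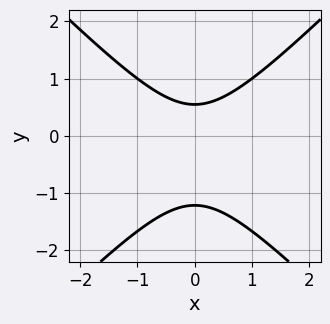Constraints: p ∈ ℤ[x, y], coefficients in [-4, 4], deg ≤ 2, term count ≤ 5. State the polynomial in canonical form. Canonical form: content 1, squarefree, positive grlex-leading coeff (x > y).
3*x^2 - 3*y^2 - 2*y + 2

First, the degree is 2 — the shape is more complex than any degree-1 curve.
Next, symmetries: mirror symmetry x ↦ −x ⇒ only even powers of x.
Then, against the integer gridlines: the curve avoids every integer x-axis point in the box.
Finally, fitting integer coefficients to these (and the overall shape) gives p.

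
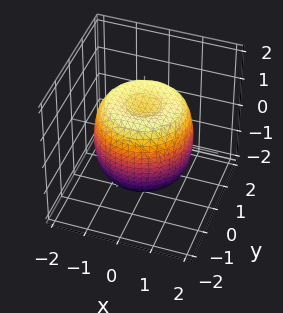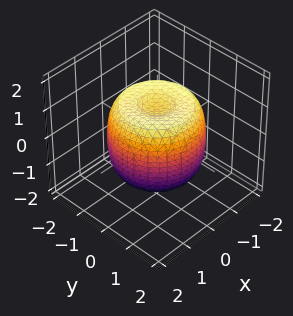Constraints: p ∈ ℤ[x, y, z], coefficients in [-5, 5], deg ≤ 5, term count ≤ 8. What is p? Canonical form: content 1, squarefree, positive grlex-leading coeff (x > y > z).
2*x^4 + 4*x^2*y^2 + 2*y^4 - 3*x^2 - 3*y^2 + 2*z^2 - 2

deg p = 4. A generic line meets the surface in up to 4 points.
By symmetry, every cross-section ⟂ z is a circle, so x, y appear only via x² + y².
Checking where it meets the axes: the z-axis gridline crossings are at z ∈ {-1, 1}; a circular section at z = 0 has radius between 1 and 2.
These observations pin down the coefficients.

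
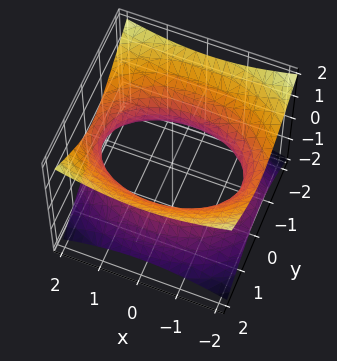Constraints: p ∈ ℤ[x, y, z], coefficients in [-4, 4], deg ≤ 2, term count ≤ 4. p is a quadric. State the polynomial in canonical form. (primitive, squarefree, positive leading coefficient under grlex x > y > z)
x^2 + 2*y^2 - 3*z^2 - 3

First, degree: one connected sheet with a waist; a quadric, so deg p = 2.
Next, symmetries: mirror symmetry z ↦ −z ⇒ only even powers of z; mirror symmetry x ↦ −x ⇒ only even powers of x; the y ↦ −y reflection is a symmetry, so y appears only in even powers.
Next, reading off the gridlines: no z-intercept at any integer in the box.
Finally, the integer polynomial consistent with all of this is the stated p.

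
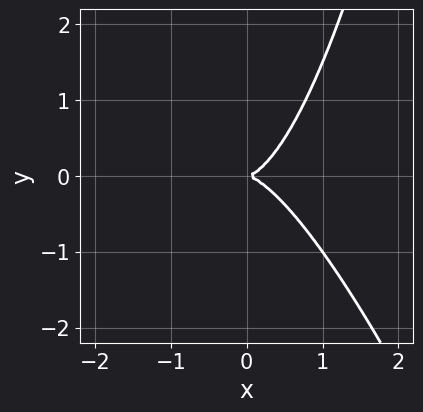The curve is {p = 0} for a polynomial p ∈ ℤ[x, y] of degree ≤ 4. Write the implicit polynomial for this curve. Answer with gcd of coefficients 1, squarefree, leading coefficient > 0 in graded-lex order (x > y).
(a) Degree: no degree-2 curve has this shape, so deg p = 3.
(b) Checking where it meets the axes: it crosses the x-axis at the gridline x = 0; it meets the y-axis at y = 0 (among the integer gridlines).
(c) Assembling these constraints gives the stated polynomial.

3*x^3 + x^2*y - 2*y^2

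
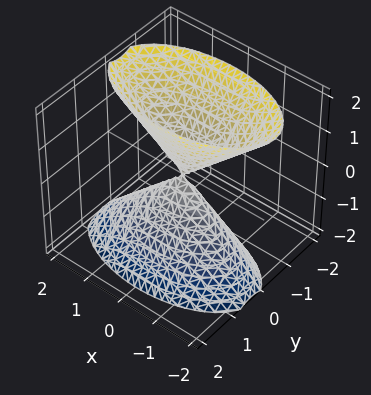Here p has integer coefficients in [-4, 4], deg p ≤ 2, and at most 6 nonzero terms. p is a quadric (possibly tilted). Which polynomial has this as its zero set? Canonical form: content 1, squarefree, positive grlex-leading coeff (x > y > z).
x^2 + 3*y^2 + y*z - z^2

(a) There are 2 components. They look like related sheets of one shape, so recover p as a whole.
(b) deg p = 2. The shape is more complex than any degree-1 surface.
(c) Against the integer gridlines: it crosses the y-axis at the gridline y = 0; one x-axis crossing is at x = 0; it crosses the z-axis at the gridline z = 0.
(d) These observations pin down the coefficients.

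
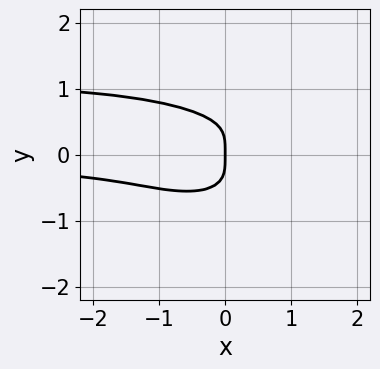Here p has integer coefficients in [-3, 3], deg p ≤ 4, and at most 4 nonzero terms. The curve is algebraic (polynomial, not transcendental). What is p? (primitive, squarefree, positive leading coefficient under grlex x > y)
x^2*y^2 + 3*y^4 - x^2*y + x

First, deg p = 4.
Then, against the integer gridlines: it meets the x-axis at x = 0 (among the integer gridlines); it crosses the y-axis at the gridline y = 0.
Finally, solving for integer coefficients yields p as stated.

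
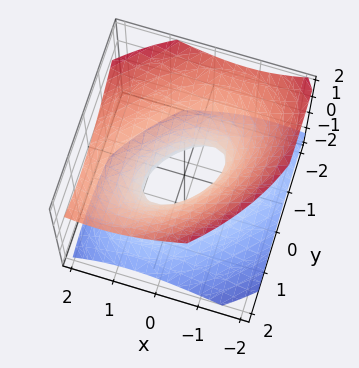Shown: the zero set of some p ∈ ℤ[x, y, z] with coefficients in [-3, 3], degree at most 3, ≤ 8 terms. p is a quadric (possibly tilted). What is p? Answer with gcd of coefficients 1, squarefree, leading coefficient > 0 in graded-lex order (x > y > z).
2*x^2 - 2*x*y - x*z + 2*y^2 - 3*z^2 - 1

(a) Degree: the shape is more complex than any degree-1 surface, so deg p = 2.
(b) From the visible intercepts: the surface avoids every integer z-axis point in the box.
(c) Solving for integer coefficients yields p as stated.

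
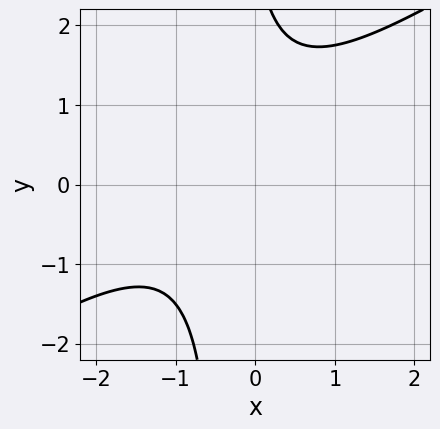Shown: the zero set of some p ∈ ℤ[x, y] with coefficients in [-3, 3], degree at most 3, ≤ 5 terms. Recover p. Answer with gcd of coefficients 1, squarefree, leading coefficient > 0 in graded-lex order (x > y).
2*x^2 - 3*x*y + 2*x - y + 3

1. deg p = 2. A generic line meets the curve in up to 2 points.
2. Against the integer gridlines: the curve avoids every integer y-axis point in the box; the curve avoids every integer x-axis point in the box.
3. Assembling these constraints gives the stated polynomial.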